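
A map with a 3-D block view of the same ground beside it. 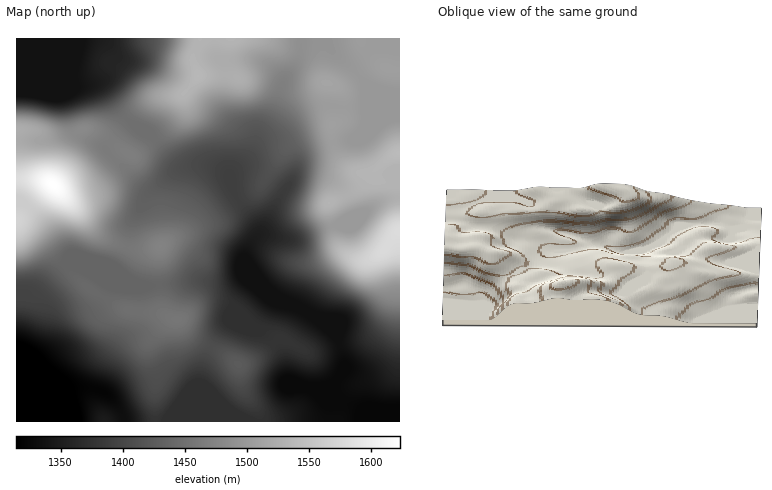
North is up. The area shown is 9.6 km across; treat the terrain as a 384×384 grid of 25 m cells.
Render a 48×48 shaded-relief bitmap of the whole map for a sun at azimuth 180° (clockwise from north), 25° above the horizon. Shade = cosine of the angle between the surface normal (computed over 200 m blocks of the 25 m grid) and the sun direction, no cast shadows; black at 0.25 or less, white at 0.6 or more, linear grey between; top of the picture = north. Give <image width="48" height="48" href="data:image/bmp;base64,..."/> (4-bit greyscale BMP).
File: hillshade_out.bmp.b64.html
<image width="48" height="48" href="data:image/bmp;base64,Qk32BAAAAAAAAHYAAAAoAAAAMAAAADAAAAABAAQAAAAAAIAEAAATCwAAEwsAABAAAAAAAAAAAAAAABEREQAiIiIAMzMzAERERABVVVUAZmZmAHd3dwCIiIgAmZmZAKqqqgC7u7sAzMzMAN3d3QDu7u4A////AHd3d3eHZmiZmYd3d3d4iYd2d3d3d3d3d3d3d3eHZmiZmZh3d3eImYdmZ3d3d4d4iHd3d3h2ZniZmZmHd3iJmXZVZnd3eIiImXd3d3h3d4mZmJmHd4iZmHZmZnd3eIiJmXd3d4iImaqZiImYiImZmId3d4iId4iImXd3eImaq6qZiImZmZmZmZmZmamYd3iIiXd3iJmqu7qZmIiZmZmYiJqqqrqYh4iIiXd4iZmqqqqpmZmZmZiHd4mqqqmYiImZmXeImZmZqqqZmZmZmYdlVWeZmYh4iZmZmYiZmZmqqpmIiZqqmHZURVeIh2ZniJmZqqqqqqu7qpmIiJmpmGVVVmd3ZlVnd4iaqru7u7u6qZmIiImZmGZmd3dmVVZ3d3iaqru6qqqZiZmYiIiIiHd3d2VVVWd4iImru7qpmZmIiIiIh3d3eIiHdlVVZniZmqq7u5mIiZiIiHd3d2ZlZ4iHZVZneImrzMzLuoiIiZmIh3ZmZmZlVnd2VWd4maq83u7LqYiImZiHd3d3d3dmZndlVniJqru83v7bqamZmYh3d3eIiIh3d4dmd3iqu7zN7u7cu8uqmYd3d3iJmZmIiIh3d4mqu7vN3dzMzO3KmHd3eImZmZmZmYh3eJmZmZq8y6mru+3LmIiImZmImZmZmIiIiIh3ZnirqHeJmtzLqZmrupiIiIiZmIiZmIdlVWeIdUVniLvLu7zMqYd3d3eIiImqmHdmd3h2RDRWeJq7vN3bmHZmZWZ3iImqqYeImqmGVURFd4maze7bmIdmZVVmd4iJmZiJq7uYd3VEVniaze26mZh2ZmZmZ3d4mqmZmruqmIdURHebzcqYmph3d3ZmZ2ZniqmIeImaqZh1RHiry6h3iZiHd3d3ZmZ3iamHZWZ4iaqYdpmqqYZmd3iId2ZmZmZ3iJmXZUVWeJmZiJmZh2ZmZmeIh2ZmZmd3eImYdlVWd4iIiHdmVVVmVWeZmHdmZ3d3d3iZl2ZneIiId1RDMzRVVWiZmId3d3iIh3iZmHZ3d3d3iEMhEiNEVniIiZiIiIiIiIiJqYd3ZlVniEQyIiNFZ4h3eJmZmZmZiIiImZiHZVVWd2ZVQzRneHdmeJq7qqmZmIiIiZmHdmZVVnd3ZVZ4h3ZmeJq8y6qZmIiIiZmIiHd2VWZlRFZ3d2Z3iJq8y6qZiIiImZiIiId3ZSEQABI0VWeImqq7u6mZmZmZmZh3eId3dgAAAAABI1eJq7uqqqqru6qZmZh3d3d3dwAAAAAAEkV5qqqpmau8zLqZmZiHiHd3dxI0VVQyIiNWiIiJmqvMzLqYiIiIiHd3d3d3d3dlVDMzRFZ4mqq7qqmIiIiIh3d4iHd3d3d3d1QhEjVniZmZiIiId3d3d3iIiHd3d3eIiHVCIkZ3d3h3d3iZh3ZmZ3iIiHd3d3d3iHdlVFZ4d3d3d3iZmHZmd4iHd3d3d3d3d3eIdmZnd3iIiJmZmHd3eIh3d3d3d3d3d3iZh2VWeIiImZmYiHd3eIh3d3d3d3d3d3iZh2VWeIiJmZmIh3d3iIh3dw=="/>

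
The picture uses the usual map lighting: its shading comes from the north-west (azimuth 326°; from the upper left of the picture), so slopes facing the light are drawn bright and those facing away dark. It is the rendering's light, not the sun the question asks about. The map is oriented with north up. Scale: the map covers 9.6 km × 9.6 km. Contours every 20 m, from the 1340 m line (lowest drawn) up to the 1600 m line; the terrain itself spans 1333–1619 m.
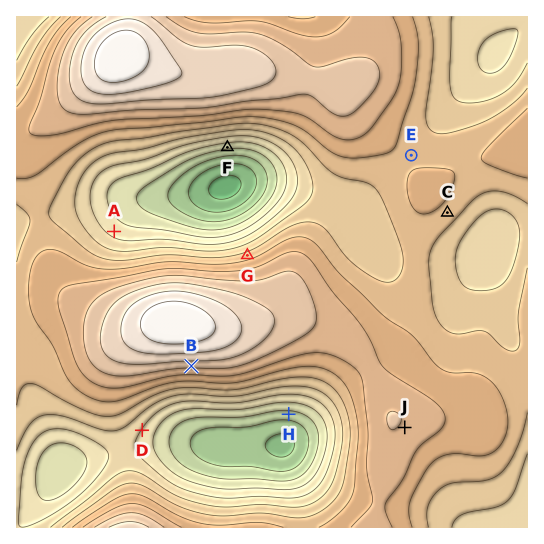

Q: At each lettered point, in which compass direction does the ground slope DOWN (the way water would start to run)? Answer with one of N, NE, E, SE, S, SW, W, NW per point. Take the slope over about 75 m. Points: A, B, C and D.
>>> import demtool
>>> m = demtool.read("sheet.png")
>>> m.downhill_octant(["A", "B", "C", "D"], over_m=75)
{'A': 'NE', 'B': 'S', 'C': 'SE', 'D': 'SE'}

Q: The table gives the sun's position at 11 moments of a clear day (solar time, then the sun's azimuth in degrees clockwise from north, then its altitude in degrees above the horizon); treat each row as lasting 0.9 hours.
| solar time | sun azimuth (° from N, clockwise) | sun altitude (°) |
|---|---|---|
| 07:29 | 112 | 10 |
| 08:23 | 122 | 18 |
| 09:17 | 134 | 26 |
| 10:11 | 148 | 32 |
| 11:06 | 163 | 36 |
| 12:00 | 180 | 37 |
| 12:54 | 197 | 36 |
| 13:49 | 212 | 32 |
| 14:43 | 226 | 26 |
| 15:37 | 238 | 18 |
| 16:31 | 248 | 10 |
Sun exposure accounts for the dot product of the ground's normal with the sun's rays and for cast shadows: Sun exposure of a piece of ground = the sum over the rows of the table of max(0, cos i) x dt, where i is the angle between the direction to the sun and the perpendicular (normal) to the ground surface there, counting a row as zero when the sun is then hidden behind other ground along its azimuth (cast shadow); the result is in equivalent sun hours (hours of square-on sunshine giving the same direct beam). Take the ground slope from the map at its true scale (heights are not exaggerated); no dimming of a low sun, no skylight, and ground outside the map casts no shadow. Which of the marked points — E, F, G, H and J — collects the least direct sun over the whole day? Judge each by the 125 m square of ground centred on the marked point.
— G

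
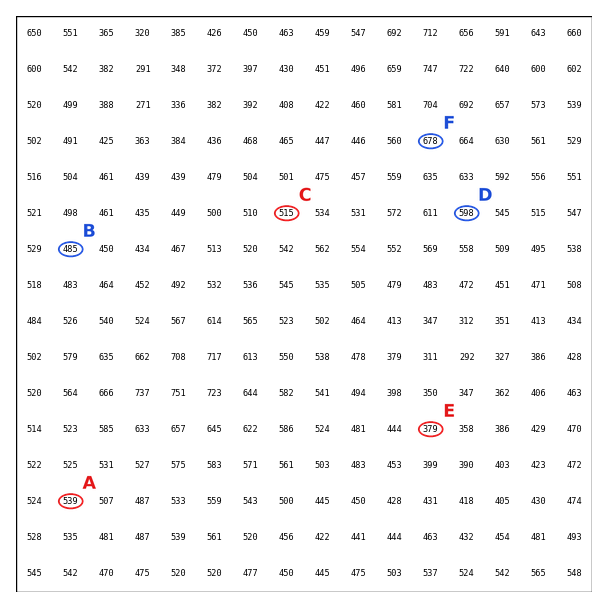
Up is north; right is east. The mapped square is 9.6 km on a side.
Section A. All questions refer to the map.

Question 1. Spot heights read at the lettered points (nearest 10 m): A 540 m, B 490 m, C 520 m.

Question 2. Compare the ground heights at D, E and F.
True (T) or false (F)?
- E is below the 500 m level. T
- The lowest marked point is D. F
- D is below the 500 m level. F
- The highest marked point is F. T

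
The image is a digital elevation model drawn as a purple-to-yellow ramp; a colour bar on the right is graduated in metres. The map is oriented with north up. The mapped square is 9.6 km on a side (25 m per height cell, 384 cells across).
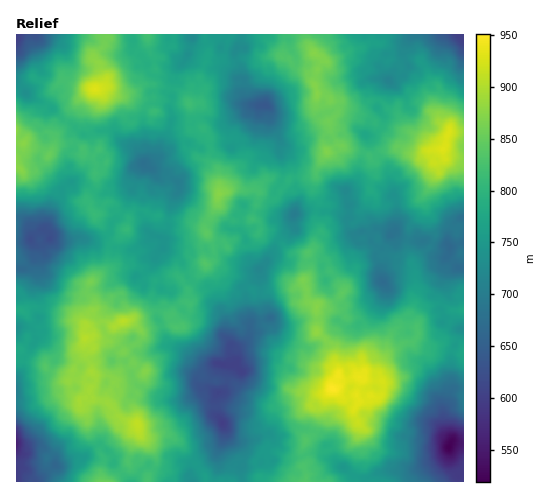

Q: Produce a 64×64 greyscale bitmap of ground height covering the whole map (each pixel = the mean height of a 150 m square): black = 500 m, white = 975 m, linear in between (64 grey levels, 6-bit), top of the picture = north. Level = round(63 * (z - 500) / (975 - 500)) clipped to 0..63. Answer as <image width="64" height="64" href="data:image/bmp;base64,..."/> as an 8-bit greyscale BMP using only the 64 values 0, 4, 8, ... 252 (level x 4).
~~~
<image width="64" height="64" href="data:image/bmp;base64,Qk02FAAAAAAAADYEAAAoAAAAQAAAAEAAAAABAAgAAAAAAAAQAAATCwAAEwsAAAABAAAAAAAAAAAAAAEBAQACAgIAAwMDAAQEBAAFBQUABgYGAAcHBwAICAgACQkJAAoKCgALCwsADAwMAA0NDQAODg4ADw8PABAQEAAREREAEhISABMTEwAUFBQAFRUVABYWFgAXFxcAGBgYABkZGQAaGhoAGxsbABwcHAAdHR0AHh4eAB8fHwAgICAAISEhACIiIgAjIyMAJCQkACUlJQAmJiYAJycnACgoKAApKSkAKioqACsrKwAsLCwALS0tAC4uLgAvLy8AMDAwADExMQAyMjIAMzMzADQ0NAA1NTUANjY2ADc3NwA4ODgAOTk5ADo6OgA7OzsAPDw8AD09PQA+Pj4APz8/AEBAQABBQUEAQkJCAENDQwBEREQARUVFAEZGRgBHR0cASEhIAElJSQBKSkoAS0tLAExMTABNTU0ATk5OAE9PTwBQUFAAUVFRAFJSUgBTU1MAVFRUAFVVVQBWVlYAV1dXAFhYWABZWVkAWlpaAFtbWwBcXFwAXV1dAF5eXgBfX18AYGBgAGFhYQBiYmIAY2NjAGRkZABlZWUAZmZmAGdnZwBoaGgAaWlpAGpqagBra2sAbGxsAG1tbQBubm4Ab29vAHBwcABxcXEAcnJyAHNzcwB0dHQAdXV1AHZ2dgB3d3cAeHh4AHl5eQB6enoAe3t7AHx8fAB9fX0Afn5+AH9/fwCAgIAAgYGBAIKCggCDg4MAhISEAIWFhQCGhoYAh4eHAIiIiACJiYkAioqKAIuLiwCMjIwAjY2NAI6OjgCPj48AkJCQAJGRkQCSkpIAk5OTAJSUlACVlZUAlpaWAJeXlwCYmJgAmZmZAJqamgCbm5sAnJycAJ2dnQCenp4An5+fAKCgoAChoaEAoqKiAKOjowCkpKQApaWlAKampgCnp6cAqKioAKmpqQCqqqoAq6urAKysrACtra0Arq6uAK+vrwCwsLAAsbGxALKysgCzs7MAtLS0ALW1tQC2trYAt7e3ALi4uAC5ubkAurq6ALu7uwC8vLwAvb29AL6+vgC/v78AwMDAAMHBwQDCwsIAw8PDAMTExADFxcUAxsbGAMfHxwDIyMgAycnJAMrKygDLy8sAzMzMAM3NzQDOzs4Az8/PANDQ0ADR0dEA0tLSANPT0wDU1NQA1dXVANbW1gDX19cA2NjYANnZ2QDa2toA29vbANzc3ADd3d0A3t7eAN/f3wDg4OAA4eHhAOLi4gDj4+MA5OTkAOXl5QDm5uYA5+fnAOjo6ADp6ekA6urqAOvr6wDs7OwA7e3tAO7u7gDv7+8A8PDwAPHx8QDy8vIA8/PzAPT09AD19fUA9vb2APf39wD4+PgA+fn5APr6+gD7+/sA/Pz8AP39/QD+/v4A////ADhARExYZHCAkKSstLi0rKSgpKyonJiUiHx8iIiAhISAfIiQlJigqKyssKyopKCUjIiIhISAfHhsaGBYUEhANDQ4PERQWFxgdIiYpLCwqKSoqKSoqKCclIyAgIiEeHh8eHiEjIyQmKSorLCspJyUiIiMkIiAfHRwbGBYUEg8NDAwNDxIVFxYXHCEiJikqKCgrKyopKSknJSMiIiEeHBwdHh4gISEiJCcpKysqKSYjIiMlJiUjIB4dGxkVExAMCgoMDA4RFhgXGR4hIiMnKSgoKywrKysqJyUkIyIgHBkaHB0dHyEhISMmKCoqKicmJCUnKCkoJiMgHx0aFhIOCgcHCgsNERUXGRsgIiMkJygoKiwuLi8vLCknJiUiHhsYFxkaHB4gISIjJSgqKiknJycoKysrKigmIh8eGhYSDQgEBQgKDhEVGBsdISQmJygoKiwvMTIyMS4rKikmIh0ZFhQVFxocHyEhIiUoKywqKCcoKi0vLi0rJiIfHRoWEg0IBAQGCxEUFxoeIiMmKisqKiwvMjQ1NDEuLCspJSAcGRUSEhYaHR4gICIkKCssKyopKSsvMjMxLSgiHhwaFxMNCQYFBw4UGBoeIyYnKi0uLCwvMjM1NjQwLiwqJyQfGxcSDxAWGx4fICEjJikqKyssLCwvMjU2NDAqIyAdGxYSDwsJCQoTGBsdISYpKy4wMS4vMTM0NTY0MC0rKCUiHhkTEA4QFRodHyEjJCgqLC0tLzAwMjU3NjQxKyYiHhoWEg8ODQ0PGBwfIiUoLC4xMjIwMTMzMzQ0Mi4sKSYiIBwWEQ8PEhUZHCAjJSYpLS8wMTIyMzQ3NzY1Mi4oIyAbFxQSEBARFBwfIyUpKy0wMzMzMTIzMzExMS8rKScjHxwZFREQERMWGBsgJCcoKi0xMzU1NTU2ODk3NzUyLCcjHhoWFBISFBgdICQoKy0vMTM0MzMzMzIwMC8sKSckIR0ZFhMREBASFRcaHyMmKSwuMTQ1Njc4ODg5OTk4NjErJyMeGRYUFBUZHCElKSsuMDEzNDQzMjIxMC8vLCknJSIdGBQSEA8PEBMWGR0hJSktMDIzNjg6Ojk5OTk5ODg0LyolHxoXFhYXGR0iJSkrLjAyMjM0MzExMTAvLi0rKCYjHRcTERAQEBASFBYaHiMpLjAyMzU4Ozs6ODk5ODg4NjIsKCIdGhgXFxkeIiYpLC4xMjIzMzMxMTEwLy8vLSomIh0XExISEhEREREUGB0jKSwuMDI0Njk6Ojk5Ojk4ODYyLikkIBwbGRkbICMmKiwtMDIyMjQzMjExMC8wMS8qJSEbFxQTEhEQEA8OERcdIycqKy0vMjQ3Ojo5Ojo5ODc1MS0qJyMgHhsbHSMkJyssLC4xMjIzMzEvLy8vLzAuKiYhHBgWExEPDg4ODxEXHSMnKCktLzEzNzg4ODg5ODY1My8rKSclJCEfHyEkJCcqKyssMDIzMzIwLi8vLy4tLConIx8bGBUSDw8ODhATFx0iJSgqLC4wMjU3NjY2NzU0MzEtKykoJyYkIiEjJCQkKCkqLDAzMzQzMS8wMC8uLCkoJiMgHRoYFhMRDw8RFBkeIiUnKiwsLjAzNDMzNDU0MzEwLSsqKSgnJSMiJCQkIyQmKCswMzQ0NDIxMC8vLi0qJiQjIR8dGxkVEhAQEhQYHCAiJSgrLC0vMTExMDEyMjAvLi0sKyooJyYkIiMiIyMjJCcrLzI1NTQyMTEwLi8vLCglJiYlIh8bFhIREhQVFxseHyMnKy4wMDAvLi0sLS4uLS0sKysrKSYlJCIiICIjIyQnKi8yNDQ0MjMzMjAwLywpKCoqKSYiHRgUFBUWFRcYGhwhJiouMTEvLSwrKiorKyssKysrKykmJCMhHyAiIyMkKCwwMjQ0MzI0NTUzMS4rKSorKyooJiAbGBcYFhYXGBkbICYqLjEwLiwrKikpKCgpKisrKyspJSIiISAjJCMiJCksMDIzMzIyMjM0NDIuKikqKyopKCYiHhsaGRcWGBgXGyEoKy0wMC4sKysqKCYlJSgpKioqKCQiIiIiJSUjIyUoLC8xMTIyMTAvMDAvLCoqKiopKSkmIh4dHRsaGRoaGh0kKy0vMTAvLSwrKSckIiEjJigpJyYjIiIjJCMjIyMkJiosLy8wMS8uLS4sKyooKSkpKSopJiIgHx8eHR0dHB0hKC0vMDExLy0sKyglIiAeHiIlJiYkIyIiISIhISAhIyUoKy4vLy8uLS0sKignJyYmJigpKSYkIyIhIB8fHx8gJSktLjAvLiwsLSsoJCEeGxseIiUkIyEhICAhIR8dHR4hJSotLi8uLCsrKyclJCYlJSUnKSgmJSQkIyAfICAgIicrLi8wLisqKy0sKSQfGxgZHCAjIyIgHx4fIR4cGxobHiQoLC4wLiwqKSckIyQlJSYmKCgoJyYmJSQiIB8eHyIoKy0wMC4qKSssKygjHRgXGRwfIiIgHhwcHR4ZGRgYGRwiJikrLi4sKigmIyMjJCUmJygnKCkoJyYlIyEfHh4iJiorLi8tKikqKSgmIh0ZGBocHyEhHx0bGhkaFhYXFxgbHyMlKCorKikoJiQkIyIjJScmJygqKyknJiMhHx0eICQnKCssLCkqKSclJCIeGhobHR8hIB0aGRgXFxcWFRUWGRwgIiUmJycoJyYlIyIhISMlJScpKysqKCUjISAfHh8iJScqKyspKSgmIyMiHhsbHB0eIR8cGhgXFxgYFRQTFBYaHiEjJCQlJiYkJCMiICAhIyUnKCoqKigoJSMiIiAgISUnKiwrKSgnJCIiIB0bHBwcHh8eHBoYFxcZFhMSEhITFhseICEiJCUlJCMiIiEgICIlJygqKioqKiclJSUjISEkJSgqKyonJSIgHh4cHBsbGxwcGxsbGBYXGBUSERIRERUZHB0fISQlJiYlIyEgICAiJScpKysqKikoJSYnJiMiISEkJykoJyQhHhwcHBwbGRobGxoaGxkXGBgWEhEREREVGx0eICIkJScoJyMhICAhIyUnKSwtKignJyYnKCclIiAfICQnKCckIB0cHBwcGhgZGxwbHBwbGBkZFhMTERETGR4gIiQmJiUmKCcjISIiIiMmKCosLConJiYnKCgnJCIfHh8jJiclIyAeHh0cHBsZGRweHh8fHBoZGRcVFBQUFhwgIyQnKCclJSYmJCMkJCMjJSgpKywsKSgoKCkpJyMiHhwdIiUlJSIfHh8fHh4dGxscHyEiIh8bGRgZGBgXFxkeIiUnKCkoJiYmJSQkJCQiISMnKSotLi0qJycoKCckIh4bHCEjIyMhIB4fICAgIB4dHyEjJSMgHRsaHR0eHRwdICMmKCkoJycmJCQjIyIiIB8gJCYpLS8vKygmKCkoJiQhHh4iJCQjIiAeHyEiIyIgHyIlJyclIyEfHiIiIiIgICEjJigoJyYmJSIhISAgIB8dHiEkKS0wMC4qKCkqKScmJCIhJCUlIyIfHiAjJCQiICAiJikqKCYkIyImJyclJCIiIyMmJycmJSMgHyAfHh4eHBwfIyktMTEwLSsrKionJyYlJSYnJiQhHx4gIyUkIiAgIyYpLCwqKCYmKysqKCYkIiIiJScoJiUiIB8fHh0cHBwbHiMpLTAwLy0rKioqKCcnJiYoKSgkISAgISMlJSMiIiMnKi0wLiwqKi8vLSsoJiQjIyUoKSgmIx8dHBwbGxsbHB4jKCwuLi0rKSgoKSgnJicnKSsqJyUkJCMkJiclJCQmKSwxMzMwLi4xMC4tKygmJSUnKSopJyQfGxkZGRobHB0gJCgqKysrKSclJicmJSUmJygrKyopKSgmJigoJiUmKSwvMzU2NDIxMS8uLS0rKCYnKSkqKSglIBsZGBkaHB4gIyYoKSopKCcmJSQkIyIjJCUoKy4tLSwqKCgpKSgnKSwvMzU3Nzc0MjEwLi0uLSkoKSoqKikoJSEdGhkaGxwfIiQnJygoJyUlJSQjIyIgICIkJysvMC8tLCopKikpKiwvMTQ2Nzg4NTMxMC8uLi0rKSkrKiopJyQgHhwcHBwdHyMlJiYnJiQiIiMjIiEgHx8hJCcrLzAvLy4rKSgpKiwuLzE0Nzg5ODYyMTEvLSwtKyopKSgpKCYiHx4eHR4eHyAjJCUmJyYjIiIiISAgHx4fIiUnKi4vLy8tKycmJyksLi4vMjU3ODg2MjEwLiwrLCspKCcnJyclIyMiISAhISEiJCYmJycmIyIiIR4dHBwdHyMlKCotLi4tLCklJScoKiwtLjEzNDc4NzQwLiwrKysqKCcnJyYmJSUmJiQjJCQjIyUnJygnJCIhIB4bGhoaGx8jJyksLS8uLSsnJiYnJykrLS0uMDI0ODc0LisqKikpKCgoKSkqKScmJycmJicmJCMlJycnJiMhHx0bGRcXFxoeIycqLS4vLy0rKSgoKCcoKSorLC8xNDU1MispKCcmJigqKywtLi0rKSgoJycoKCUjJScnJyclIR4bFxYVFRYZHSIoLC4uLi8uLCopKCYmJygoKCovMTIyMS8oJiYlJSUoKy0tLzEyMC0rKykoKCclJScpKSgnJSEdGRYVExMUGR4kKS0vLy8vLiwrKCclJicoJiYpLjAwLy0rJCIjJCUnKisvMTM0NTMxLy0qKCgnJiUoKikpJyUgHBkXFhQTFRsgJCgtMDAwLy8sKicmJiUlJiYmKCstLCsqKCEfIiUoKSorLjM3ODc1MjAtKygoJyYlJygoKCckIBwaGRkYFxkdIiUoLDAxMC8tKigmJSMiIiIkJScpKSkoJyQgICIkJyoqKy40ODg4NjMvLCopKCcmJSYnJycnJCEeGxsbHR0eISQmKS0xMC8tLCklIiIhHx4fIiQlJycnJSMhHyIkJCYpKyssMTQ2NjYyLSopKCcnJSQlJiYnJSQhHhwbHSAhIiQmKSsvMDAuLConJCEgHx0cHh8hIyQlJSIgHh0hJCMkKCoqKy4xMzQ0MSwpKCcnJyUjIyQlJSQjIR8dHR8iJCUnKSstLzAwLi0rJyMiISAeHh4fICEjIiIgHRsZHSEhJCcoKCouMTIyMS4qKCcmJyYlIiEhIyQjIiEgHx8iJCYmKSssLS4wMDAuKickIiEgIB8fHh8hIiAeHRwYFBgcHiEkJSYpLjEyMC4rKScnJicnJSIhICIjJCIiIB8gIyUnKSwsLCwvMDEwLSonJSMiISAgHx4fISAdHBsaFREUFxkdISIjJy0xMS8uKygnJycnJiUjIiAhIyMiISAeHyElJikrLCstLzEwLispJyYkIiEgIB4eHh8eGxkZFhIPEhQUGB0gIiYrLi8wLywoJicpKCYkJCIgICIjIiEhHx8hIyUnKSsrLS8vLiwqKCYlJCMjIiAeHRwdGxgWFRIPDhESExYbHyImKiwuLy8sKCYoKikmJCQiHx4iIiIhISAfIiQlJigqKiwtLSsrKSclIyMjIiIhHhwbGhkWFBIPDg="/>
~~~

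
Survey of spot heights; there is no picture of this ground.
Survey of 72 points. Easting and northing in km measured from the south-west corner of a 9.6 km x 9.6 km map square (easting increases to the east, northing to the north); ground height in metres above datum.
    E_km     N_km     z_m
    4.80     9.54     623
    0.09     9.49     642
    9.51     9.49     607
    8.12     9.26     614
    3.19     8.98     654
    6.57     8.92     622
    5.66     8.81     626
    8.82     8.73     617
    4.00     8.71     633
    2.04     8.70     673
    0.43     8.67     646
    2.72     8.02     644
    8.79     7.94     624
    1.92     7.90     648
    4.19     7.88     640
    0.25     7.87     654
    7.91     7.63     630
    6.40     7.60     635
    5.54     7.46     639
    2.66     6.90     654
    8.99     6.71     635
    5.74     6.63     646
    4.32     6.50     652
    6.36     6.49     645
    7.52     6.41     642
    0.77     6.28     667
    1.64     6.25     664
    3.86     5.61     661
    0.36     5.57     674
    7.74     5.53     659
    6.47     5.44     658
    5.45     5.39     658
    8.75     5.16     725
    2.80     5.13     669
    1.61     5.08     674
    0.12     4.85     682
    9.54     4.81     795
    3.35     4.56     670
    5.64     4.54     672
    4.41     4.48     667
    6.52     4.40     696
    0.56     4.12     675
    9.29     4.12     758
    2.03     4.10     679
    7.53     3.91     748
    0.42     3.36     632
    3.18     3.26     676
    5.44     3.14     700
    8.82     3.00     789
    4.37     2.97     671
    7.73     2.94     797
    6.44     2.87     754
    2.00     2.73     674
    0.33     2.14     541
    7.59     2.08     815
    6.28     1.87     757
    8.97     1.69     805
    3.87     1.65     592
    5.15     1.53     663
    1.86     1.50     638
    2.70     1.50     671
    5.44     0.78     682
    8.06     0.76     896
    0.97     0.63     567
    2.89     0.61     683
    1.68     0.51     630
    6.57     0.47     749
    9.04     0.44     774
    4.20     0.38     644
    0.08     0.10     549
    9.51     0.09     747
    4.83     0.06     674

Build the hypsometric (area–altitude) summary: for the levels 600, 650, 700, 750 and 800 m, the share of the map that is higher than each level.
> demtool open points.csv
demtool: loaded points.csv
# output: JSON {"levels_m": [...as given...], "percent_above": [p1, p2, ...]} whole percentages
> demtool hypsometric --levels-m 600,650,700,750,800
{"levels_m": [600, 650, 700, 750, 800], "percent_above": [95, 62, 22, 16, 6]}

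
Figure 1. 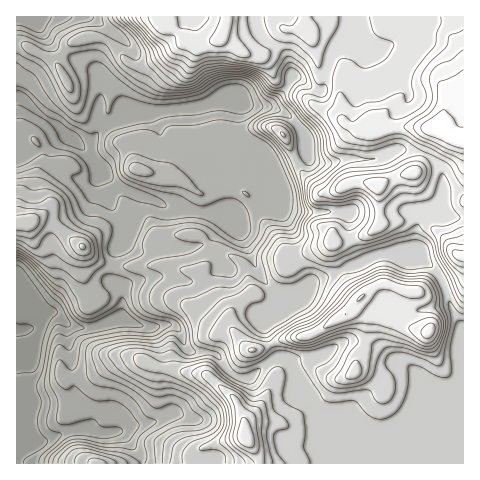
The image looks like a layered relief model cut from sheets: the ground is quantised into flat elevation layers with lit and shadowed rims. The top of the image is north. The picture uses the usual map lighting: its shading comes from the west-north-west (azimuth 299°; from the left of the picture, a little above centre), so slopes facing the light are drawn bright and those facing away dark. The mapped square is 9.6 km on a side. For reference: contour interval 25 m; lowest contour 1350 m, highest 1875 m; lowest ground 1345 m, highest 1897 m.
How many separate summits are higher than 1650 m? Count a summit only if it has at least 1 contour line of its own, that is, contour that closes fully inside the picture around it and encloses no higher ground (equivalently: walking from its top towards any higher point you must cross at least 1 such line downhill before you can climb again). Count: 9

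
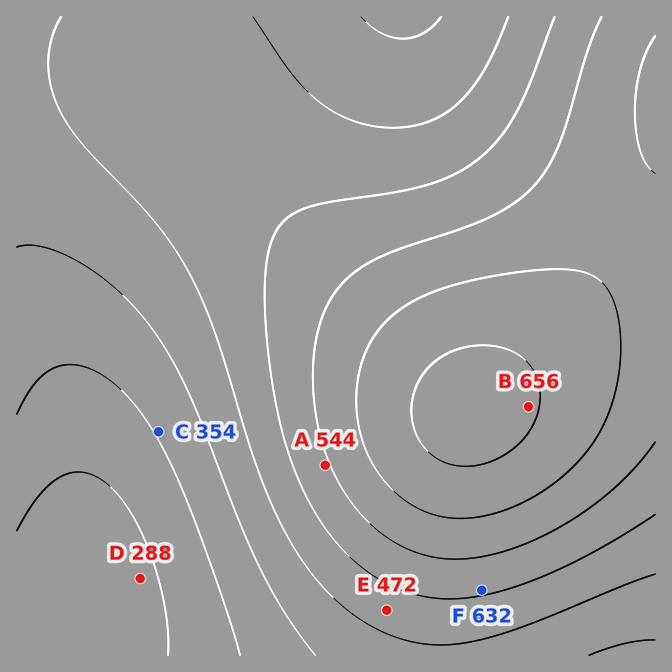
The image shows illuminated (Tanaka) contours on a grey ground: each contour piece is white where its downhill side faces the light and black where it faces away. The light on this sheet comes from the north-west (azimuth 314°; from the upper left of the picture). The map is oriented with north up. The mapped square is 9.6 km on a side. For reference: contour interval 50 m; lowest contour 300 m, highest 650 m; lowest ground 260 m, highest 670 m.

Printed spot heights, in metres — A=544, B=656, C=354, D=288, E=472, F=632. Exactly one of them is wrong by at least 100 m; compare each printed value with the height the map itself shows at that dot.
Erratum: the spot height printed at F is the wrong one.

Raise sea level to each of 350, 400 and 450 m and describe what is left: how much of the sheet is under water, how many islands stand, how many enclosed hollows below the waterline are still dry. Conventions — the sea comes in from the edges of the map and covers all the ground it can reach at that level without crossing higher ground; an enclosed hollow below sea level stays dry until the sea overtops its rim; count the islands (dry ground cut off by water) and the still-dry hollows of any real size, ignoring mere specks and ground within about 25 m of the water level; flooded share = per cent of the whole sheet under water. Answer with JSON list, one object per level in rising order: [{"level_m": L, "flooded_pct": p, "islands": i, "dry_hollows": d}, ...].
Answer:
[{"level_m": 350, "flooded_pct": 12, "islands": 0, "dry_hollows": 0}, {"level_m": 400, "flooded_pct": 20, "islands": 0, "dry_hollows": 0}, {"level_m": 450, "flooded_pct": 36, "islands": 0, "dry_hollows": 0}]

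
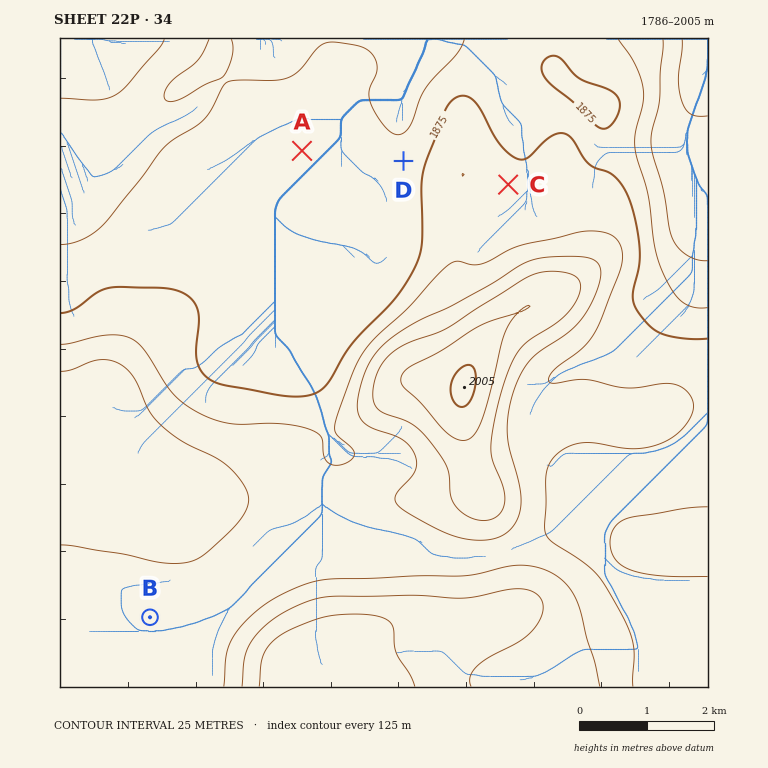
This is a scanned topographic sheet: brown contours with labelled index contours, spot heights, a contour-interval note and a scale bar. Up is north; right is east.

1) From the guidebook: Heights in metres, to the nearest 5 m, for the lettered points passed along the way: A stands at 1855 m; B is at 1920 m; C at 1885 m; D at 1860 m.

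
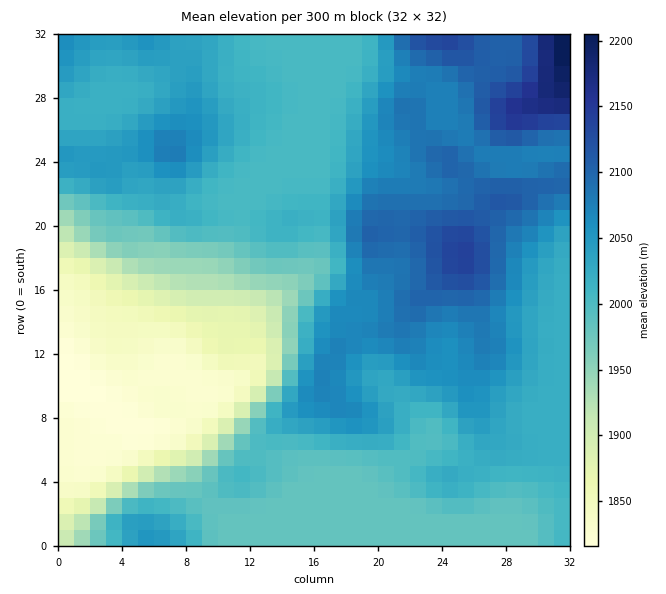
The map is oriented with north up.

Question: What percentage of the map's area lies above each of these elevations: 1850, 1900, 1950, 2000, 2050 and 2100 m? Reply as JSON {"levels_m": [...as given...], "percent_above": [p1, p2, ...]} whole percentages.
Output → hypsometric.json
{"levels_m": [1850, 1900, 1950, 2000, 2050, 2100], "percent_above": [90, 85, 81, 65, 30, 9]}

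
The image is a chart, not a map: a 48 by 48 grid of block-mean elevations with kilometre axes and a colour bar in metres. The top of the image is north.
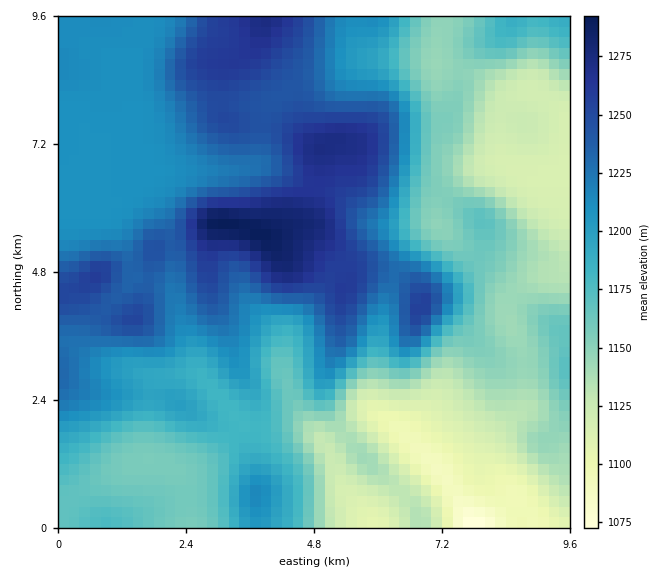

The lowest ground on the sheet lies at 1070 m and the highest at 1295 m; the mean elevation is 1190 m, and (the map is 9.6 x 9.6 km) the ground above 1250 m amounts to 11.5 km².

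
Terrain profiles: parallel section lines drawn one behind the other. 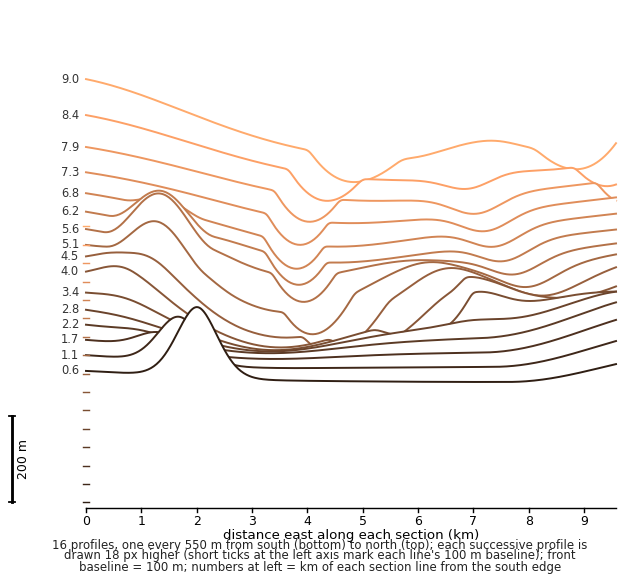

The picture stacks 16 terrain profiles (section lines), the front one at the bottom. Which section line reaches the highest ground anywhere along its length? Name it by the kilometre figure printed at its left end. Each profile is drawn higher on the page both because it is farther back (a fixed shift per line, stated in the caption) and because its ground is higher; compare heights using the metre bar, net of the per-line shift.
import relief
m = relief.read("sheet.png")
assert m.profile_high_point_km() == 0.6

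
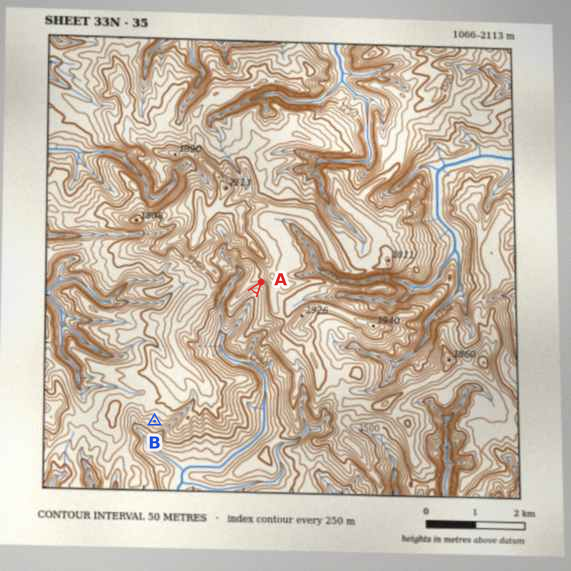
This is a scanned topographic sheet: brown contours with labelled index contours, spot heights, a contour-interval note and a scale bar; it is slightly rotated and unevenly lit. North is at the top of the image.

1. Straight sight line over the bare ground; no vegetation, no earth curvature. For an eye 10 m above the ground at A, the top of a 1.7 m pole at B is hidden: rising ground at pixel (200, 361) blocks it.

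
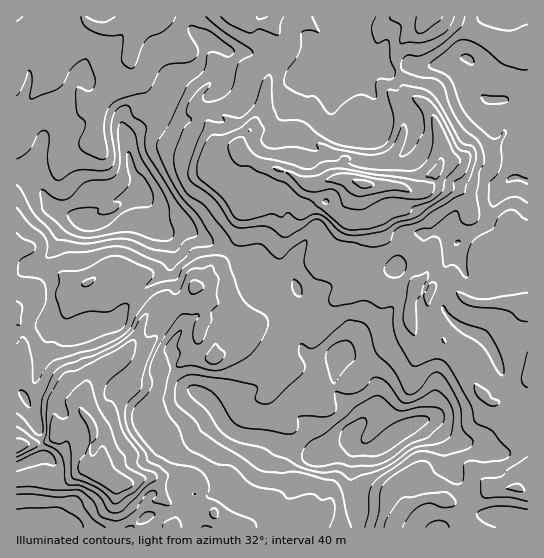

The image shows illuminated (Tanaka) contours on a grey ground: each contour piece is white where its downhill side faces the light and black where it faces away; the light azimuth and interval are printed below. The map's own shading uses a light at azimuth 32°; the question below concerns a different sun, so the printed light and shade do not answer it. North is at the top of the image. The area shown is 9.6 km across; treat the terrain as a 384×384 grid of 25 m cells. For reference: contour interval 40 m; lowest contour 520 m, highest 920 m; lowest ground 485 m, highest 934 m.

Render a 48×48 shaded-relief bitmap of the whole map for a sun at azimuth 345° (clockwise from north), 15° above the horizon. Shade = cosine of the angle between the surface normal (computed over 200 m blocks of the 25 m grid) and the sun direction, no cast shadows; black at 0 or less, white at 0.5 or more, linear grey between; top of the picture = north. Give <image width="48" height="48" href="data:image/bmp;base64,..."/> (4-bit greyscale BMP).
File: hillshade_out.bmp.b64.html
<image width="48" height="48" href="data:image/bmp;base64,Qk32BAAAAAAAAHYAAAAoAAAAMAAAADAAAAABAAQAAAAAAIAEAAATCwAAEwsAABAAAAAAAAAAAAAAABEREQAiIiIAMzMzAERERABVVVUAZmZmAHd3dwCIiIgAmZmZAKqqqgC7u7sAzMzMAN3d3QDu7u4A////AFVFZlQgFZqYZ2nduIiHdnibuVVEV4iIdlREVmUxE2iJiJq6l4mIh3iaqnZUV3ZVVDMiJERBAUaJiLqHeImZmYiZmph3eHUyIiIiEAEzECaHd5h4qqmaqpmruqqqu5h2VWZnYhJYh1Z3eIiau7u93bvN7Kmqupq7qZu6mHiaq7uqqqqqq7zf/tzv/9qaqau8yxSHeaqZiby7u6u6qqqqvMzN//7Lq7uqvCNSaZmZmqqZqqu7qZhlZ5mIvv/9u6mYiaulaIiIqpiImauYh3ZlRGiGad/tuXd3eLy6mHiHmYiJmal2ZWdlQzWHVGq7qXZniLqbmImXZniaqZdmZmd2VDNXYxNomYZmeKmrmZmYQ2eJqYd3dmZ3d1M1ZBAlZ3Z3d4nMmpiHQ0Znh2d4h2V3eGQ0VUElZneZhmi9u6hnZGZUQzVmeHVXeIdUVmQ1Vnmal3it7clmZVdjIRJFZ4dneJl1VnZEV4mYmYis//63ZjaGRDNFZ4iHeJqGZnZEV5iImoib3v/9h0N4d4dVVneGVXiHd3ZVaZiIiYmZq83/6YNIh4iHVnd2M1Z4h2d3iZiIiHiId4m9+5c2l3iIdnd4ZEV3iGd4mId3d2d4Zmd4zXhUeHeImHh5hkVmeYd5h2VmVnd4dmZnnaeFVneJmHiIh1RWaJd3dlZmZ5h4h1ZnetqpVWeJiHiYiHZmZ5d2d5mquqmImXZnZ63Ll3eIiIiHeIh4iah3eaqrvJqpq7l3d4vd2oiIiHdmZoiImruImoiIiHiau8ypqrrO7KmIh2Z3d3iHeJqYmod3d3Z7zM3dzNzN7tp3h2V4h2VlVXiYmpdnh4h6zv//3czM3LllZmRYh0MzRXiZebqIiJqqze//7LqquXZURVQmhSERI1aIdoupiJq6qpq8uqmIdmUyJFUhQzMzIAA1ZlipiZqodmd4mZmGRmVFRGdSJWVFYxABNmerqpiGRFZniZh0RVV3dmZUN3QyNDEAFHecy5h1RFVWeIZVQ0aHh2VEM1VDNFZBI1Z6y4dmVEQ1d2VWZFeHdkWKl4vMzMyVM0VWmHd3ZDIkdlV4mId2Z4nN7u///+23QzVVZmZ4dlRFdmeJuphmm8y7zv7tyrvKeGV2Z2aIh3dmZ4iZu6qYm7qqve7d2Yqqm7iHeGZ4iId2aJqqrLzaeJmavMuqu4qpqsqYeHd4iIhlVpqqq8ztiKqqqpiImpmZqaqpiHZ4mHdUVnmqmrq9uJq6mZmJmJiLqaqqmHZXmIdSRmirmruquImpiJmZiJermZmal3dUaJlzJWeLuaupqImZiJmpmqvKiId3h2hlWJmHVVaJynmYmHiZmYmpvL3bmIdmZ3eHV4h3dlVnq5iZmXeJmYiZqru7qYiGZoeHZWiId2VVaaq6mXVneIiIh3dniIh2Znd4dmeJdnZmaKmZiHZnZ4iHh0QyNWZnd3eJmGZnhmd4h4VVZ3d3eIiHeFMhE0Z5mJmZiHd3h1ZndkNFZmd3d4iYZ4UyIliaqaqYd3iYeGZmZTNWd2d3h3iZdohTM2mqqg=="/>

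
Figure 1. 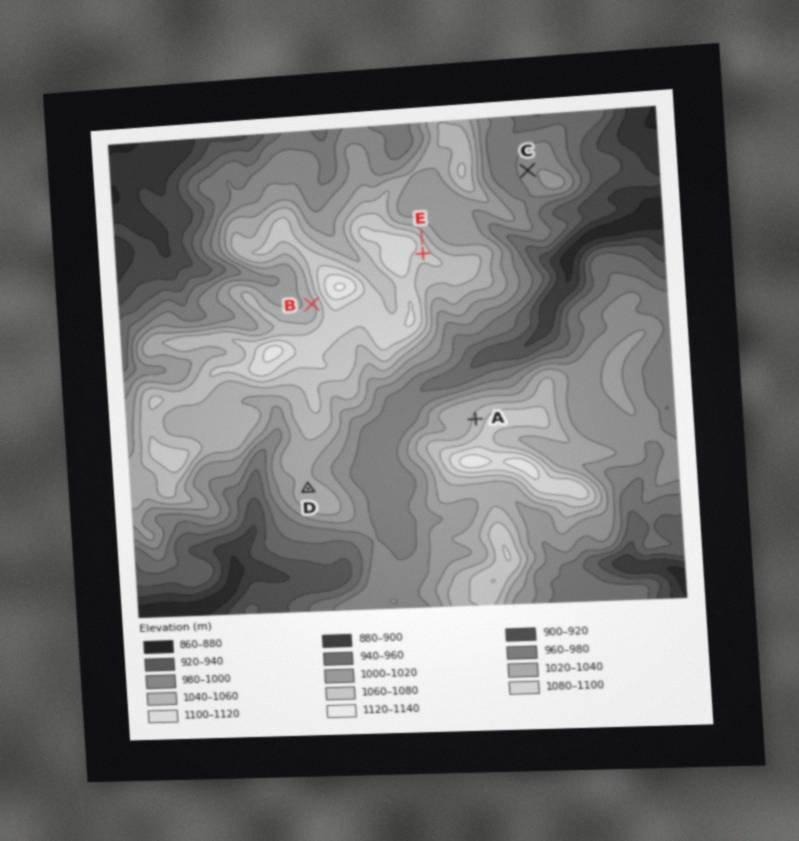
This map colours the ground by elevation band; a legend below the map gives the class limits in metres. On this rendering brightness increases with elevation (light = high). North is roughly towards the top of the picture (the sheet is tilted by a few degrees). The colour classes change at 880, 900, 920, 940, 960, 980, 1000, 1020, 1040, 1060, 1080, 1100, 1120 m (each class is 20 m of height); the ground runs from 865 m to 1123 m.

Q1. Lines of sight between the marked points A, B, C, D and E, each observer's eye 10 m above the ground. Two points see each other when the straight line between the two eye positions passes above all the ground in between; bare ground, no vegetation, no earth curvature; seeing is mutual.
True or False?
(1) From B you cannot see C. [True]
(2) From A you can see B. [False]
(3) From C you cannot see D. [True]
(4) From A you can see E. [True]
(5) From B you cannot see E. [True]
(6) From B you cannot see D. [True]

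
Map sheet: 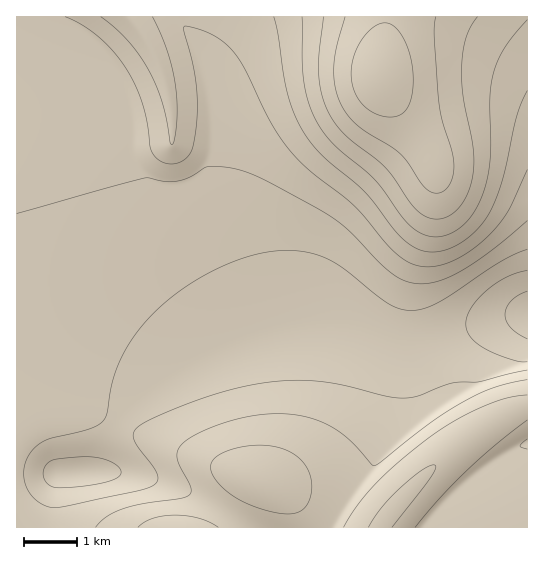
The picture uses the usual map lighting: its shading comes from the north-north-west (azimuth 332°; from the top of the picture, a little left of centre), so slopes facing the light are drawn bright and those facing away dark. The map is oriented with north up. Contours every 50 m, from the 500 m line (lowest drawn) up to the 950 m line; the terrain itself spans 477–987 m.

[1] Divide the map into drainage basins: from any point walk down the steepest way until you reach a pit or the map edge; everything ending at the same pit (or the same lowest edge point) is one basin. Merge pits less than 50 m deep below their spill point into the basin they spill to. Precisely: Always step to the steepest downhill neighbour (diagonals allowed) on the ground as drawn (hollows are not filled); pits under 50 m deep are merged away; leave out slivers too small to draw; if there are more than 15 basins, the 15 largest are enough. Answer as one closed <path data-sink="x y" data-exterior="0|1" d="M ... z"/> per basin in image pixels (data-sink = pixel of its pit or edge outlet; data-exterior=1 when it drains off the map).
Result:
<path data-sink="527 314" data-exterior="1" d="M527 16l-510 0-1 370 6 5 27 9 54 15 55 28 95 36-7 2-7 8-24 37 0 2 164 0 26-33 44-42 48-33 20-11 11-3z"/><path data-sink="75 473" data-exterior="0" d="M17 387l0 141 197 0 25-39 7-8 7-2-104-40-46-24-54-15-27-9z"/><path data-sink="527 443" data-exterior="1" d="M527 407l-10 2-20 11-48 33-44 42-25 32 147 1z"/>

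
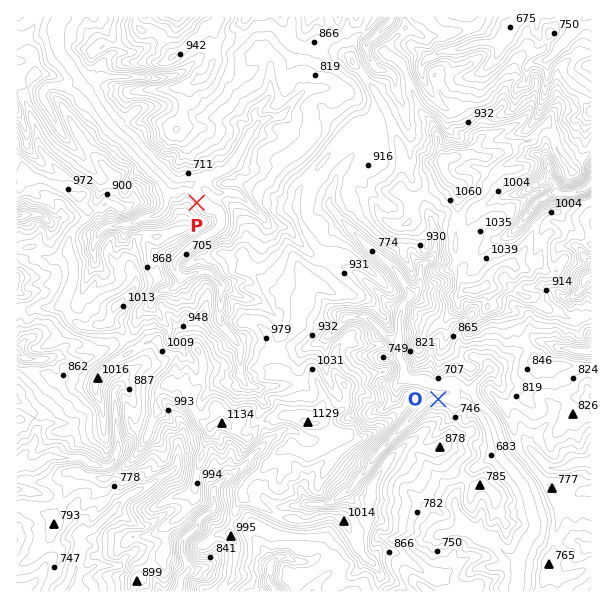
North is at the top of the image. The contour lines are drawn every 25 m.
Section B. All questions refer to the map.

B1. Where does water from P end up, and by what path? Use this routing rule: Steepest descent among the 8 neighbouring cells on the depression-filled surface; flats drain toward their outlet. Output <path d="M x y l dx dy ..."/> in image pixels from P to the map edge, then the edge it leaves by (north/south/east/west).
<path d="M197 203l3-3 1 0 0-2-7-7-3-6-12 0-2 1-6-1-33-33 0-2-31-30 0-1-5-5-4-9-3-3-2-4-12-14-1-4-8-9-4-9-8-8-1-3 0-4-2-2 0-7-1-2 0-10 4-9"/>
exit: north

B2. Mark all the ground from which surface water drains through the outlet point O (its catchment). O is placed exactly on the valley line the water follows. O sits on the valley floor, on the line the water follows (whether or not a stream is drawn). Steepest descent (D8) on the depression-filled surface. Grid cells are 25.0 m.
3.049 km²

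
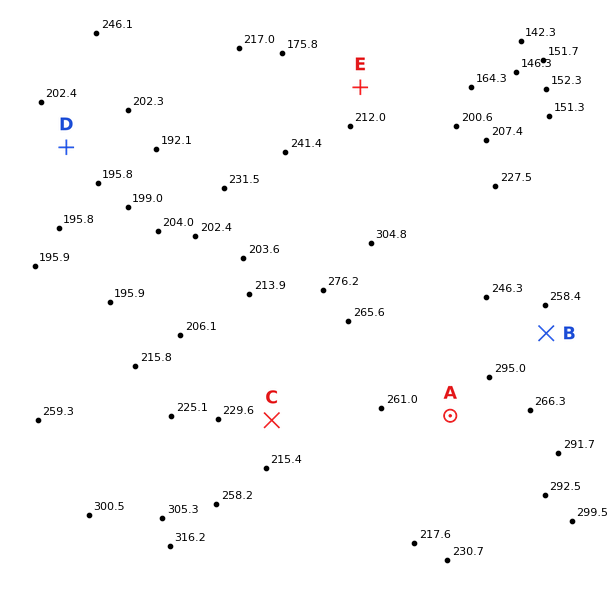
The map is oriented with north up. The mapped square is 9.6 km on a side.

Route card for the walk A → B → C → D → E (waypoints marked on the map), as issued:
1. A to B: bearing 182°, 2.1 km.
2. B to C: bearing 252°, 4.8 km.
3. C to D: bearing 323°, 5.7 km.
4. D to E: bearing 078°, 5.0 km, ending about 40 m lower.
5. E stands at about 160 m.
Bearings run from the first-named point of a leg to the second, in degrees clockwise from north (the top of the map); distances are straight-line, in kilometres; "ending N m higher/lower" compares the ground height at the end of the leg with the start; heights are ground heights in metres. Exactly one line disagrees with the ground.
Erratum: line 1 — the bearing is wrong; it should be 049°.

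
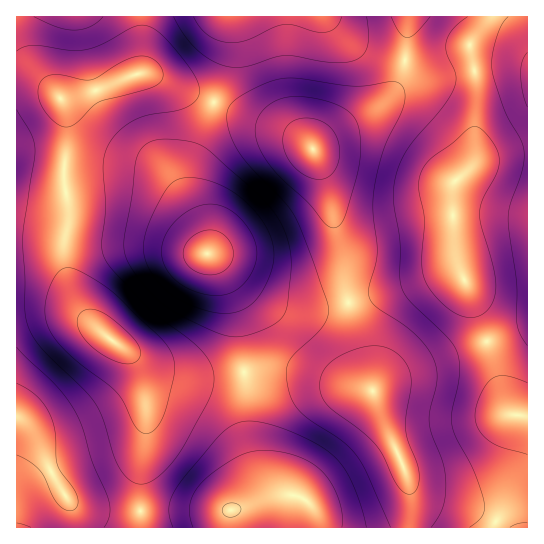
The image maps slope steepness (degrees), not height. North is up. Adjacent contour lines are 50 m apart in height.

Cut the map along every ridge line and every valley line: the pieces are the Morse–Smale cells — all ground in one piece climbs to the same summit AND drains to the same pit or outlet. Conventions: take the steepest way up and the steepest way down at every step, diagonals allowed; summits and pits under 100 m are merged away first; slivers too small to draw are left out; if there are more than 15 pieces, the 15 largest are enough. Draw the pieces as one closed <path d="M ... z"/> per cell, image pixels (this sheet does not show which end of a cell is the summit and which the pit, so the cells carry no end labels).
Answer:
<path d="M527 16l-117 0-6 53-9 21-18 18-43 24-21 17 18 52 4 26 8 28 4 43 13 43 9 42 16 44 22 48 4 18 0 35 117-1z"/><path d="M147 73l-9 0-41 18-30 8-6 0-11-10-13-6-21-2 0 218 37 4 22 9 66 49 22 12 26 4 50-4 5-2 0-4-8-57-19-45-10-12-3-26-15-40-1-9 4-21 21-55z"/><path d="M215 103l-4 6-16 40-7 29 1 9 15 40 3 26 10 12 19 45 8 61 17-2 36 2 74 20-11-50-13-43-4-43-8-28-4-26-11-36-8-18-29-18-38-13z"/><path d="M287 369l-26 0-17 4 3 16 1 48 8 34 0 16-5 12-9 8-11 4-90 0 1 17 269-1 0-34-4-18-24-54-10-30z"/><path d="M37 300l-21 1 0 116 17 17 20 43 18 26 26 8 42 0 1-30 7-67-3-23-8-26-13-17-41-32-17-9z"/><path d="M409 16l-179 0-2 45-5 20-10 21 32 14 38 13 22 12 8 8 21-17 43-24 18-18 6-12 4-16z"/><path d="M229 16l-212 0-1 63 21 4 13 6 11 10 6 0 30-8 41-18 9 0 50 23 17 5 14-40z"/><path d="M131 353l-2 1 11 21 7 39-7 67 0 29 91 1 15-7 9-11 1-22-8-34-1-48-3-16-47 4-23-1-25-9z"/><path d="M17 417l0 111 124-1-2-16-42 0-26-8-18-26-20-43z"/>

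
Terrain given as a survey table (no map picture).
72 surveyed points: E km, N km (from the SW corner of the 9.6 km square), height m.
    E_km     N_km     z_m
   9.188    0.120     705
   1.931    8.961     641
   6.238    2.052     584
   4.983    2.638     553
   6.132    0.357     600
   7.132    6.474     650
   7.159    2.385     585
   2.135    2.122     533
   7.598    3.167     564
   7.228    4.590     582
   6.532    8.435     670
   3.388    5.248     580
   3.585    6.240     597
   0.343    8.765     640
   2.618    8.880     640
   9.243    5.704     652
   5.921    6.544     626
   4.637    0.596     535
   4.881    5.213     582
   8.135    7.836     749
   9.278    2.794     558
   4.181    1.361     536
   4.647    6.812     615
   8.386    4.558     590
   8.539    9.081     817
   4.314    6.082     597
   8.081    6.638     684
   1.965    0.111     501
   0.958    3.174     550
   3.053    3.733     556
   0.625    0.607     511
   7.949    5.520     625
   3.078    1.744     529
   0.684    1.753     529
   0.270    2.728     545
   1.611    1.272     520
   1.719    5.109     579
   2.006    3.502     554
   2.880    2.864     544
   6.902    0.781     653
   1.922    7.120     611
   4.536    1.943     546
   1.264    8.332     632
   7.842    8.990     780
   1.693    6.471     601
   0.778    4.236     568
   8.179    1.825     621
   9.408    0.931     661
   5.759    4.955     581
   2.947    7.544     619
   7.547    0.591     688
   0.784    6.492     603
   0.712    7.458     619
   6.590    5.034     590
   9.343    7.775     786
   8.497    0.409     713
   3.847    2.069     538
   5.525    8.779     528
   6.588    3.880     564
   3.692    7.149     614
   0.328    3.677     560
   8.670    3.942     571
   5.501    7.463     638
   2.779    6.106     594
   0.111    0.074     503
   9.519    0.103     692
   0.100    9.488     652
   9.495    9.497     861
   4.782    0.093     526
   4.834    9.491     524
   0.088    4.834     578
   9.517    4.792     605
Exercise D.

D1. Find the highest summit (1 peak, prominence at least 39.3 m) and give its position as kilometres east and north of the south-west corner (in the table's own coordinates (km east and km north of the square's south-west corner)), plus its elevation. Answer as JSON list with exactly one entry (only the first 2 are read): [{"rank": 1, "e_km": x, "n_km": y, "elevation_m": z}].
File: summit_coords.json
[{"rank": 1, "e_km": 8.56, "n_km": 0.26, "elevation_m": 715}]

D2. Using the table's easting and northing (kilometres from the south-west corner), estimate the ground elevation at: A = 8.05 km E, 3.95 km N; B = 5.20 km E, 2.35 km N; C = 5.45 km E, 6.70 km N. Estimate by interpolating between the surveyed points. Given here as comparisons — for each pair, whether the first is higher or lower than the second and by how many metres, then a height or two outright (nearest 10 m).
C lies higher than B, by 60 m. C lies higher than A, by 50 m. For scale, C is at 620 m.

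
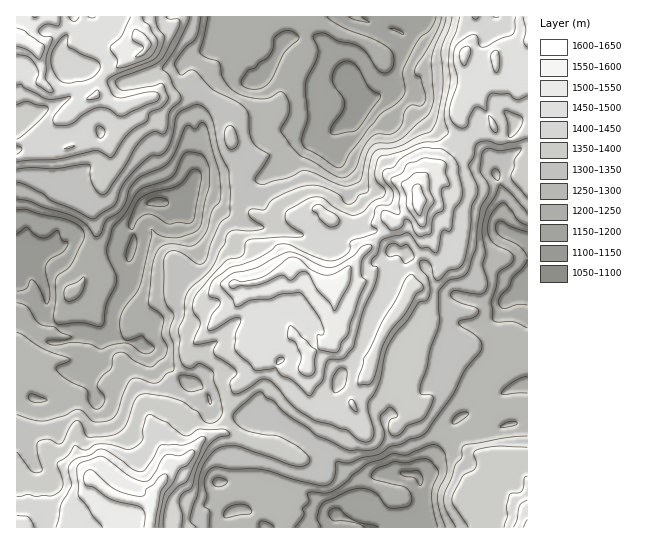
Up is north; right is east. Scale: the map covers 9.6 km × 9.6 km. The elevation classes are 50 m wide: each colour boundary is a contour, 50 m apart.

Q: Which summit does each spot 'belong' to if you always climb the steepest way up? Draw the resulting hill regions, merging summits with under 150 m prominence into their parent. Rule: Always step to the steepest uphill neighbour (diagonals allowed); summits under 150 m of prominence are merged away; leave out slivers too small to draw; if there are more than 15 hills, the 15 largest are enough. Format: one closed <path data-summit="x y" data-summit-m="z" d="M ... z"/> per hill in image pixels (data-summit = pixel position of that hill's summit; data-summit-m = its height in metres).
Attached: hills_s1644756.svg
<path data-summit="419 201" data-summit-m="1636" d="M527 16l-309 0-3 11 0 14 19-8 13 0 4 4 0 13 8 13 6 6 0 2 9 1 16 8 17 3 10 4 9 0 24-8 11 19 0 13-7 9-11 4-13 9-9 2-8 5-17 22-11 9-12 1-11 7-7 1-20-7-33 2-9 6-4 8-12 12-22 0-10 4-9 9-4 8 1 23-3 7-29-3-26-12-4 0-10 10-10 0-17 6-5 10-12-11-1 131 6 2 12 14 4 1 24 1 16-5 16 0-5-17-4-4 9-3 9-9-2-21 12-3 2-4 4 5 16 3 10 5 12 3 18 22 7 6 16 6 9 8 6 18 46 10 10 0 10 4 46 26 34 34-2 12-10 4-10 14-18-15-13-7-20-1-27-12-10-1-26 2 7 14 10 0 0 14-10 3-6 6-3 5 1 5 207 0-1-5-8-6 3-4 0-19-3-16-3-4 30-32 5-17 7-8 26-10 17-14 13-6 13-4z"/><path data-summit="17 37" data-summit-m="1582" d="M217 16l-201 1 0 234 13 12 5-10 17-6 10 0 10-10 8 2 22 10 29 3 3-7-1-23 4-8 9-9 10-4 22 0 12-12 4-8 9-6 33-2 20 7 7-1 11-7 12-1 11-9 17-22 8-5 12-3 26-17 4-6 0-7-13-23-24 8-9 0-10-4-17-3-20-9-4 1-15-22 0-13-4-4-13 0-13 7-6 1z"/><path data-summit="151 503" data-summit-m="1593" d="M115 335l-2 4-12 3 2 21-9 9-9 3 4 4 6 18-9-2-24 6-24-1-4-1-12-14-6 0 1 143 204 0 3-10 6-6 10-3 0-14-10 0-7-13 26-3 18 4 19 9 24 3 27 20 10-14 10-4 0-15-32-31-48-27-64-13-6-18-9-8-16-6-7-6-18-22-12-3-10-5-16-3z"/><path data-summit="527 527" data-summit-m="1512" d="M527 384l-12 3-13 6-17 14-26 10-7 8-5 17-30 32 3 4 3 16 0 19-3 4 8 6 2 5 98-1z"/>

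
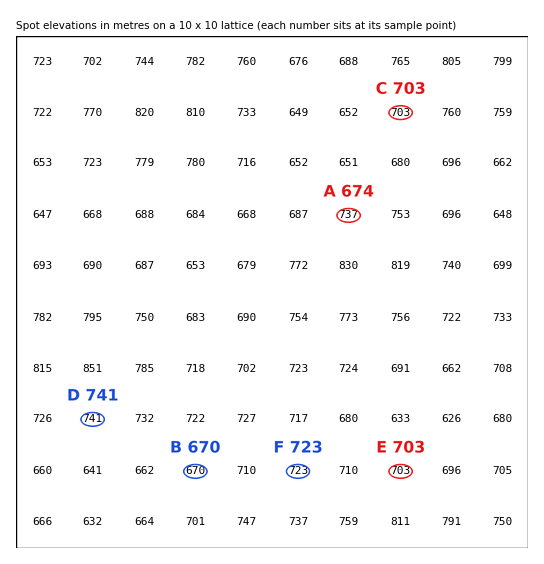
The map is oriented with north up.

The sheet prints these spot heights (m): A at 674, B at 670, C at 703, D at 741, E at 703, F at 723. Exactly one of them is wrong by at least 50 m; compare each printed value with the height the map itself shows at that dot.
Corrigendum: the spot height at A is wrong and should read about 737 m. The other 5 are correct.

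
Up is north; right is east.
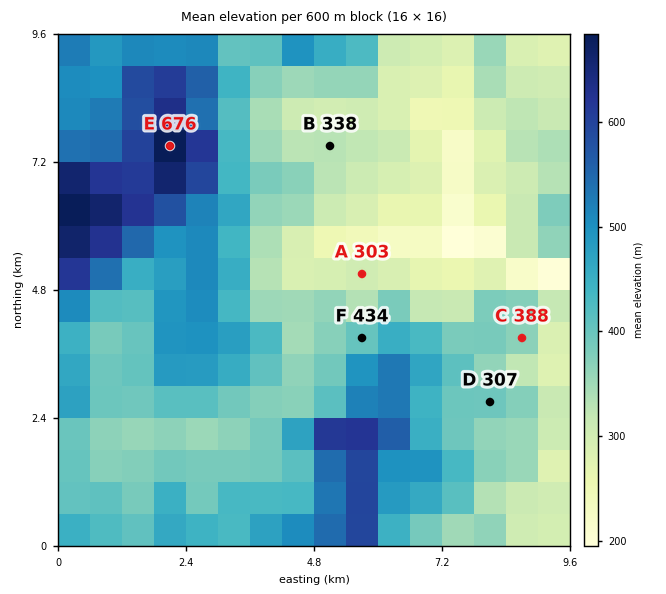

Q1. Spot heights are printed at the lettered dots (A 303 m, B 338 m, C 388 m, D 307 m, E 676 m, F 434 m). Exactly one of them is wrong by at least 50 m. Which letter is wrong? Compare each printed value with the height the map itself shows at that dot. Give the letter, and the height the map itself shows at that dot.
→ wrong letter D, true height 395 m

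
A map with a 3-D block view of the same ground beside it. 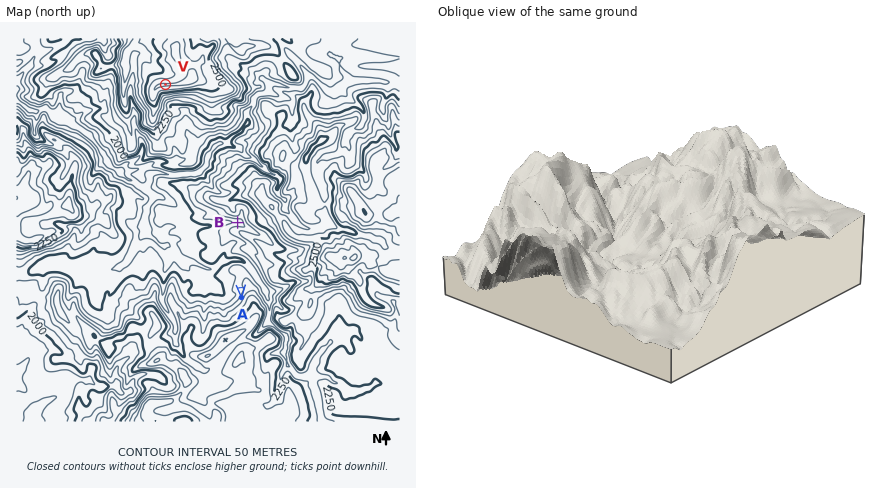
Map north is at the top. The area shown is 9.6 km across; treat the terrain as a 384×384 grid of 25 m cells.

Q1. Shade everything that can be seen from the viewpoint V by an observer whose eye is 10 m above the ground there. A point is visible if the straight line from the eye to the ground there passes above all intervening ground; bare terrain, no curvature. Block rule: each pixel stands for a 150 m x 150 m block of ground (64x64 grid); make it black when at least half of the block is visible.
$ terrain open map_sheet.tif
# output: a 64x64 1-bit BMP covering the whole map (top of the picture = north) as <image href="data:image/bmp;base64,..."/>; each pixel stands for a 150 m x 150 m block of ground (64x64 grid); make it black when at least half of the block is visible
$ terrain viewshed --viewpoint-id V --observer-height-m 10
<image width="64" height="64" href="data:image/bmp;base64,Qk0+AgAAAAAAAD4AAAAoAAAAQAAAAEAAAAABAAEAAAAAAAACAAATCwAAEwsAAAIAAAAAAAAA////AAAAAAAAAfP/gCAAAAAAfD/APAsAAAC8F4AeD4AAAA/hAA+OAAAAAOEgD4wAAAAAAAAPGAAAAAAAAAcAAAAAAA4AAAAAAAAAHAAAAAAAABx4EAAAAAAAD/AOAgAAAAAD/4QGAAAAAQHvxwAAAAADAH/gQAAAAAfGPfhwAAAAD/8f/iAAAABf+d//CAAAAL/xn/8/AAAB//+//7uAAAH//7//8IAAI//////+AAAb/////+cAAA//////g8AAB//////gAAAB////9nggAQAv//4+/7ADAAf/+BjHwAMAA//jgd9/gwAA///P+H+QAAD/P+DwP8BwAH+/4Zn/wPwY/v/GG98AkAH8/AAbBAAAA//8AfsEAAA///wAAw3Ann///ABnj8Pf/9v8APfPgzjvjn//w8+PcEAAf8eJzxdgAAH//82PHUAAAP///4+eAAAAAf/ngPMAAAAg/+cAMAAAAD5/uwAwAAAAJD/5gDgAAAHQA/mAPAAAAYAB++A8AAABAAD78B0AAAAAAD/4GQAAAAAAG/wSAAABAAAA/5IAAAEAAAAAkgAAAQAAAAASAAABAAAAAAAAAAEAAAAAAAAAAQAAAAAAAAAA+AAAAAAAAAB4AAAAAAAAA/gAAAAAAAAn8AAAAAAAACfgAAAAAAAAP+AAAAAAAAAfwAAAAAAAAA4AAAAAAA=="/>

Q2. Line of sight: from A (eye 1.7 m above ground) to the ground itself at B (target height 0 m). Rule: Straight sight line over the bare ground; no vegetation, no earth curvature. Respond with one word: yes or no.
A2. no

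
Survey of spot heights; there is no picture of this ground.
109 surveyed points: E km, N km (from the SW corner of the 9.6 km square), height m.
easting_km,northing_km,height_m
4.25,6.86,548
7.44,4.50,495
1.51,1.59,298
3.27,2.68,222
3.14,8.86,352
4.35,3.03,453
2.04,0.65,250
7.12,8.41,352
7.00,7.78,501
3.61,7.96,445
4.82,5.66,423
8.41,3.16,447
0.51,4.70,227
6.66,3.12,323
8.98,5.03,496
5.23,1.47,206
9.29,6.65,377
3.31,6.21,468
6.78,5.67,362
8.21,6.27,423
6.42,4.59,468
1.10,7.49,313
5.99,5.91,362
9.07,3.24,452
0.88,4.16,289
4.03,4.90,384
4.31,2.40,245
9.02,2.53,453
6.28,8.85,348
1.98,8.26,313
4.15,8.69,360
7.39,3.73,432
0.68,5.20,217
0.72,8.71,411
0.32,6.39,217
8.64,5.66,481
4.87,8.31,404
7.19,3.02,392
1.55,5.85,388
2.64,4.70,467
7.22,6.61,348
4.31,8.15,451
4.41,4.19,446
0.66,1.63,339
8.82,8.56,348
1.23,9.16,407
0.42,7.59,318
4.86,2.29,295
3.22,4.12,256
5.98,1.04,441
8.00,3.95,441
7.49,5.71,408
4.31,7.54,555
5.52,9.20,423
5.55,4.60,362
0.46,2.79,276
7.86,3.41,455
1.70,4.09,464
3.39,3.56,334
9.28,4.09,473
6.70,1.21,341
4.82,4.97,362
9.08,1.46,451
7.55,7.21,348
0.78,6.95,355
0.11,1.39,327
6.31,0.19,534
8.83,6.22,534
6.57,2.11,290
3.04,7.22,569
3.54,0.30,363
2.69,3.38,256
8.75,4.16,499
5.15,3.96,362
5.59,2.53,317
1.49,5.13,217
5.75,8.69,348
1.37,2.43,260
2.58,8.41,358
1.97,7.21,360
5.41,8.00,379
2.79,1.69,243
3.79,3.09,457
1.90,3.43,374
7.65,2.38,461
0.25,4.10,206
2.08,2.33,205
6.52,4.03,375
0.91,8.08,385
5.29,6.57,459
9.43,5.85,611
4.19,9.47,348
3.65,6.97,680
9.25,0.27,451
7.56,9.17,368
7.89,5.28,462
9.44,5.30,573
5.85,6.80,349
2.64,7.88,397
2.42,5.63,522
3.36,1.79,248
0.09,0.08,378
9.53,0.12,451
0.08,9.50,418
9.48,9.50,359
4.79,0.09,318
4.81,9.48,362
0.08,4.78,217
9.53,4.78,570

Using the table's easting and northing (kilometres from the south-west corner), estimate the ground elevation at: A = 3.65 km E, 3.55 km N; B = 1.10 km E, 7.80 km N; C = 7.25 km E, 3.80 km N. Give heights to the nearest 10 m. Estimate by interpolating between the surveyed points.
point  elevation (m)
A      370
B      330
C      440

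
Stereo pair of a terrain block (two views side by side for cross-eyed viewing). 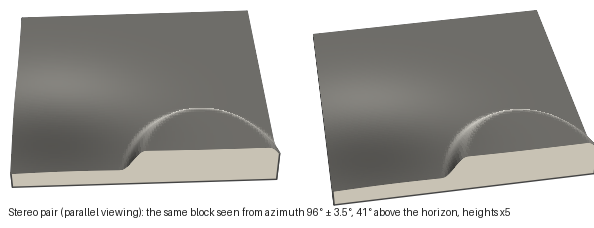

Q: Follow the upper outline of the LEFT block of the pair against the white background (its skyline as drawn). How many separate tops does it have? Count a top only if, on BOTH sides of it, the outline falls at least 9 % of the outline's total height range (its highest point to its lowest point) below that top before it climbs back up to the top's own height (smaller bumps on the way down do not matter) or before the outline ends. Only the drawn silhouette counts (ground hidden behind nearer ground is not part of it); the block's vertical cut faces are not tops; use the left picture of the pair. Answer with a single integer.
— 1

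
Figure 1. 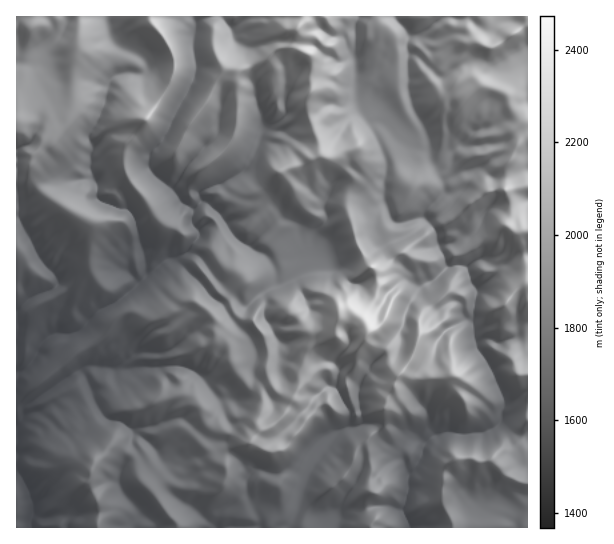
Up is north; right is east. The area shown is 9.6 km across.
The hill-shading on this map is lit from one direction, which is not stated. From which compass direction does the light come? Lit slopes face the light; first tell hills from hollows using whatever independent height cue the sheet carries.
NE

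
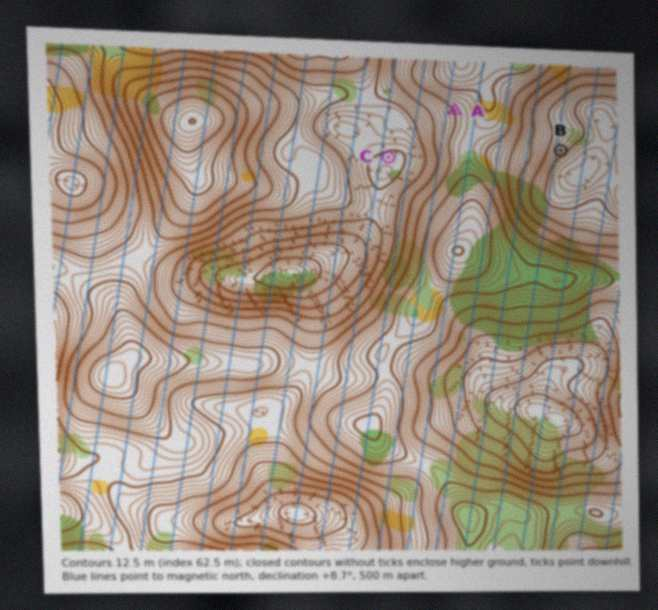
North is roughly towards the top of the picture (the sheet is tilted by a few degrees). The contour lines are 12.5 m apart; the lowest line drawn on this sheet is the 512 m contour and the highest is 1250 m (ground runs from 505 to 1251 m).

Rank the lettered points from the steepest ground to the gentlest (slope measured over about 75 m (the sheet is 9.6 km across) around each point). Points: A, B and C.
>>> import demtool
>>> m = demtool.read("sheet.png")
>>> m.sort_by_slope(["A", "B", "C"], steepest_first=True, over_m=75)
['B', 'A', 'C']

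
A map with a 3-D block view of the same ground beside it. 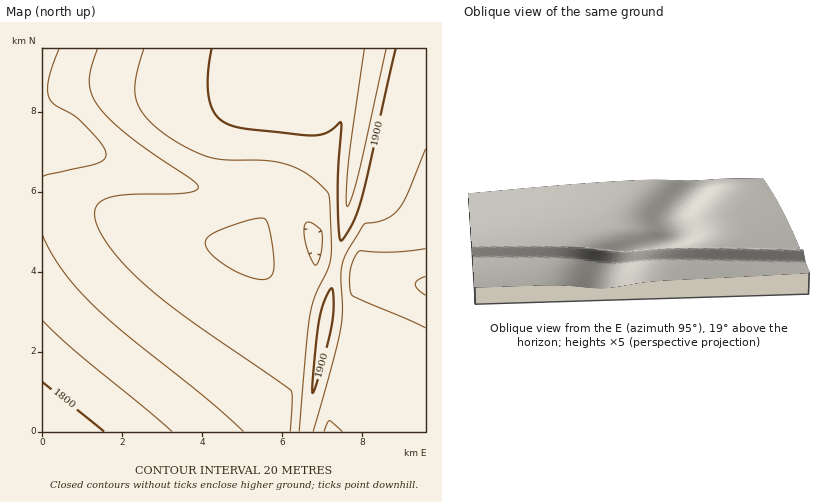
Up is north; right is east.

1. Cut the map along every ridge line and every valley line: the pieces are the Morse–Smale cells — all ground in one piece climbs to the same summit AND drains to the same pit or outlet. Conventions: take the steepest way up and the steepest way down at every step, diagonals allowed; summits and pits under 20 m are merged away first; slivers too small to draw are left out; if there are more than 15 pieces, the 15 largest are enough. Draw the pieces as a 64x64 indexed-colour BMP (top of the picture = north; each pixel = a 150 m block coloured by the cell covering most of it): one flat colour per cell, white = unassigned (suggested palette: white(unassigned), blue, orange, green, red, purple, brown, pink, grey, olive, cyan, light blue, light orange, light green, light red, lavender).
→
<image width="64" height="64" href="data:image/bmp;base64,Qk12CAAAAAAAAHYAAAAoAAAAQAAAAEAAAAABAAQAAAAAAAAIAAATCwAAEwsAABAAAAAAAAAA////ALR3HwAOf/8ALKAsACgn1gC9Z5QAS1aMAMJ34wB/f38AIr28AM++FwDox64AeLv/AIrfmACWmP8A1bDFABERERERERERERERERERERREREREREQiIiIiIiIiIiIiEREREREREREREREREREREURERERERCIiIiIiIiIiIiIRERERERERERERERERERERFEREREREIiIiIiIiIiIiIhERERERERERERERERERERERRERERERCIiIiIiIiIiIiEREREREREREREREREREREREUREREREIiIiIiIiIiIiIRERERERERERERERERERERERFEREREQiIiIiIiIiIiIhERERERERERERERERERERERERRERERCIiIiIiIiIiIiEREREREREREREREREREREREREUREREIiIiIiIiIiIiIRERERERERERERERERERERERERREREQiIiIiIiIiIiIhEREREREREREREREREREREREREUREREIiIiIiIiIiIiERERERERERERERERERERERERERFEREQiIiIiIiIiIiIREREREREREREREREREREREREREURERCIiIiIiIiIiIhERERERERERERERERERERERERERFEREIiIiIiIiIiIiEREREREREREREREREREREREREREUREQiIiIiIiIiIiIRERERERERERERERERERERERERERFEREIiIiIiIiIiIhEREREREREREREREREREREREREREUREQiIiIiIiIiIiERERERERERERERERERERERERERERFERCIiIiIiIiIiIREREREREREREREREREREREREREREUREIiIiIiIiIiIhERERERERERERERERERERERERERERREQiIiIiIiIiIiEREREREREREREREREREREREREREREURCIiIiIiIiIiIRERERERERERERERERERERERERERERREQiIiIiIiIiIhERERERERERERERERERERERERERERFERCIiIiIiIiIiEREREREREREREREREREREREREREREUREIiIiIiIiIiIRERERERERERERERERERERERERERERFEQiIiIiIiIiIhEREREREREREREREREREREREREREREURCIiIiIiIiIiERERERERERERERERERERERERERERERREQiIiIiMzMzMRERERERERERERERERERERERERERERFERCIiMzMzMzMxEREREREREREREREREREREREREREREUREIjMzMzMzMzERERERERERERERERERERERERERERERFBEzMzMzMzMzMRERERERERERERERERERERERERERERERETMzMzMzMzMxEREREREREREREREREREREREREREREREREzMzMzMzMzERERERERERERERERERERERERERERERERETMzMzMzMzMRERERERERERERERERERERERERERERERERMzMzMzMzMxEREREREREREREREREREREREREREREREREzMzMzMzMzERERERERERERERERERERERERERERERERETMzMzMzMzMREREREREREREREREREREREREREREREREREzMzMzMzMxERERERERERERERERERERERERERERERERETMzMzMzMzERERERERERERERERERERERERERERERERERMzMzMzMzMREREREREREREREREREREREREREREREREREzMzMzMzMxERERERERERERERERERERERERERERERERETMzMzMzMzERERERERERERERERERERERERERERERERERMzMzMzMzMRERERERERERERERERERERERERERERERERETMzMzMzMxERERERERERERERERERERERERERERERERERMzMzMzMzEREREREREREREREREREREREREREREREREREzMzMzMzMRERERERERERERERERERERERERERERERERETMzMzMzMxERERERERERERERERERERERERERERERERERMzMzMzMzEREREREREREREREREREREREREREREREREREzMzMzMzMRERERERERERERERERERERERERERERERERERMzMzMzMxEREREREREREREREREREREREREREREREREREzMzMzMzERERERERERERERERERERERERERERERERERETMzMzMzMRERERERERERERERERERERERERERERERERERMzMzMzMxEREREREREREREREREREREREREREREREREREzMzMzMzERERERERERERERERERERERERERERERERERERMzMzMzMREREREREREREREREREREREREREREREREREREzMzMzMxERERERERERERERERERERERERERERERERERETMzMzMzERERERERERERERERERERERERERERERERERERMzMzMzMREREREREREREREREREREREREREREREREREREzMzMzMxERERERERERERERERERERERERERERERERERETMzMzMzEREREREREREREREREREREREREREREREREREREzMzMzMRERERERERERERERERERERERERERERERERERETMzMzMxERERERERERERERERERERERERERERERERERERMzMzMzEREREREREREREREREREREREREREREREREREREzMzMzMRERERERERERERERERERERERERERERERERERETMzMzMxEREREREREREREREREREREREREREREREREREREzMzMz"/>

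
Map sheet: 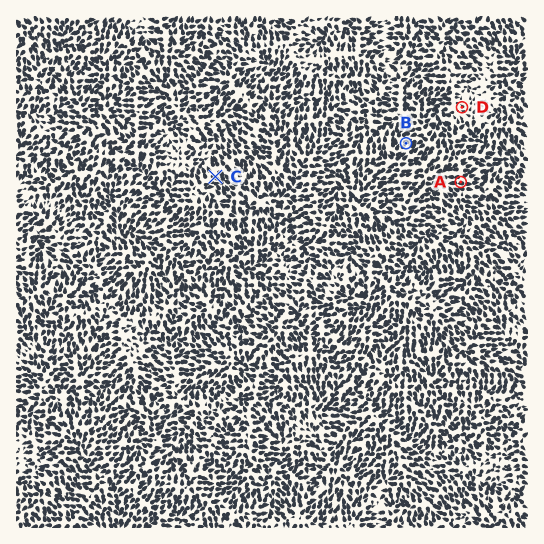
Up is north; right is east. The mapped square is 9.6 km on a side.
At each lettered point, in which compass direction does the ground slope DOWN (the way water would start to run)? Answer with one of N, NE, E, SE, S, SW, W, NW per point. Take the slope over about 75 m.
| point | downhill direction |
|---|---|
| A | W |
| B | NE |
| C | SE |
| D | NW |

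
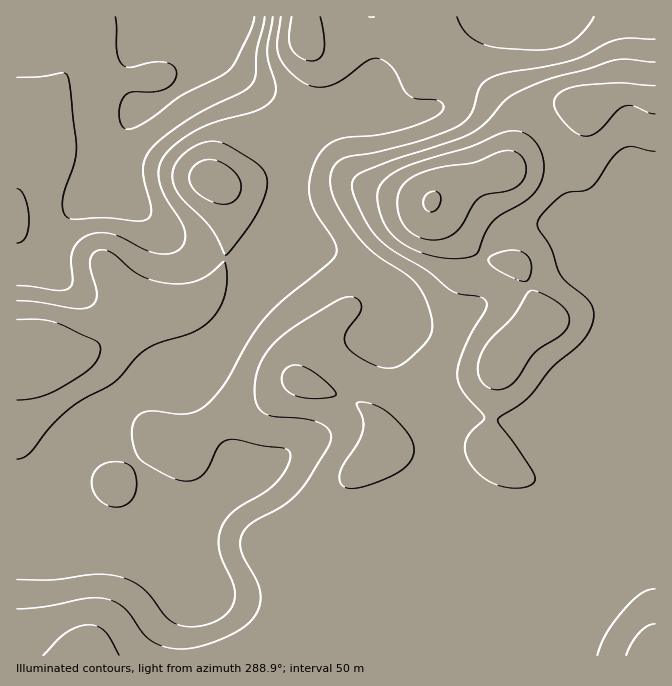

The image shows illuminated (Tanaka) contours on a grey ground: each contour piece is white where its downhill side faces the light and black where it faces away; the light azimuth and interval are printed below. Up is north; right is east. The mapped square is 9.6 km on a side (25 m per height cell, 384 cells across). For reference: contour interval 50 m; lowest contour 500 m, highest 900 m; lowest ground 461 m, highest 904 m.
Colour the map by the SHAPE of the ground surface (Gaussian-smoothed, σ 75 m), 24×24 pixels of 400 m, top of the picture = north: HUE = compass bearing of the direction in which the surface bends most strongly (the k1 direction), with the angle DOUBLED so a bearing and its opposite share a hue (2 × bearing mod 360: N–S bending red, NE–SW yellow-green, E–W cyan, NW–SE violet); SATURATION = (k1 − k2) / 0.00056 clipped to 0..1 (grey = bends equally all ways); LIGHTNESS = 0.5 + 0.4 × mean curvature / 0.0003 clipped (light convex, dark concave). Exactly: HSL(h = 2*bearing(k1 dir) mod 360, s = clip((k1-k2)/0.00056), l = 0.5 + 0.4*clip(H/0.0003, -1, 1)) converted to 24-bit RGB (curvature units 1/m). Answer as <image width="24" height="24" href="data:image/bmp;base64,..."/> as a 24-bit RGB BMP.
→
<image width="24" height="24" href="data:image/bmp;base64,Qk32BgAAAAAAADYAAAAoAAAAGAAAABgAAAABABgAAAAAAMAGAAATCwAAEwsAAAAAAAAAAAAAW12cdn2guribrbSPTKuhOKKpN2yleVrF7IOzuUyjiZyCm2aSfHSCf4CAeoJ5gHx3WXWEfKNylph2iHhyZFx8N12MdpSoz8mpYne5b4a+uarByKy1oXKeXDRKUVAeEzIPl0gk2YJNi4hkhmtsgH9/gIB/gIB/f4B/Z3iCfpdwkI9zgnhzbnB9RIOFRZOCxM2TcYRVUHtIkaFWv31ctTBRhDJogH5/SjVsaFIq5OlEapFVdoB1f4B/gIB/gIB/gIB/doGCbo5vin91g3t4fnd4YX9zPoVjiMdNf3w7b3o3an0ohHAnhlRFgHx9f36AWBGAunisyNedk51pTYVLWIdifYB/f3+AgIB/f4B/eIF5g4V4gnp5gHx+fIB+XIZscJxNgIB/f4B/gH9/gX94foB8gIB/e3yACDiouNHp4tPt2ZfjqYm4Y5aYY4CCf4B/f4B/gH9/gnl1g35qg39kfoRldoJyfYB9fIJxf4B/f3+Ai0x5yos3M6hfd4B+gIF1K4pwE6Y5oFdj2V+e3meEp11KTHY9V4JUfYB9g2V1kFNHjXZHgZFZfJVlV5RdZ4V8f3+AdYZmf3+AMzWs1+Tdr0PFfi86lscyPJBsRoBGGU8mgl1K4mug6ou0uWxpOJlDPH5ggThwtVxThdSqaarZmYDCh4ulVnuMfH6AV79GV4N5T412oqQ+sSl+h5LEwtbSPD6Rb1g3T2kjEVQiSY4+2HyY68DctbrcHjC8RinC0urjpODRUzGJkFF6u5KAXmaHdXeBv6NjKXhEY4FvVGJ/eqm0jMW9um+w4CnUuE7CuXpqPVUkGUoLP6cSnd1mu4ducDKDL4GN5uo6m2kaaUFwW32Bv6J9cGWEbXd/tJhVqqBMFlwZJn0vPbBMiYVIbnREjEm2v1nU5Gq9tJnZd9z2cPDzgsvCwkGfiFaGbiFc9HsAu+kbEX1IX4N+qZtln2t+ZnV4uqzs0q3pr4nZPsGRJHFLdYBub4ByLHJvYj+syrPY3O/tgazPZJ6obVl+mEidsWDHUgbo89jo7uXdToCSF1w6XIZroHB9hHKbi2ZHt3hvsojO4YHTk0iSO2ssTIIwQYFoGnp+lsCE2qx3ll8/enE8Xl9DUGlgfVxeKlOA1tqo+8PS50ejTq9JCn5Vc4F/gH9/p732u9P2iS7t7TKn3ozTi3/XjIzJOKSDGXhqPJxdx3l2z22YqnGBXZeNP1h0gDtCNJImGoss3VFY7L/f3drxMDrvPmGJf3+AwsEcVwwMOgANxuk1lt3Ne3LZx3fe0H+4Pm6JJn1MUJBYuYCdyaO6rFuyUxdLj0woxtA9JEwZPYwMfP9OuqFlwxyugEuSf3+Ad4QNHgo3jmPZ0PvVRrG4Zkh4kjVq4XRcSleXdIF8MHpFV4Q/tkMfUQAHPwsEY9YNUdVUXo7ft+nvh+aJUChVeUBTgX15f4B/g8mCAGWcjf7w7uLZmy6uaBtQbRoa78Aterg0XX6Cf3iAUx88dA0j1hSa0bPav+i+Pe1tB6NTIs8Y01Q5eCJ8ilpnfKJnaYeF0dCTIoBfAHoQkWoWXAMmTwAYpmgUyvk3gdxWInR7eT2FjCaYYFGxeJ7Z09Lm6unhp6LGjTVuX3MLMmMLOFJbYaRrfqOQc2SLy6h6omtcKmA1NEohSwlVuEbo297w1vXsuc7uGSvBGBabdDvYq9jtebv/0Nz18dny7o700CX+7NHeWNjjHkWPebJgUHdhfGtjsqZ9r4SXdmqkGkSFAE/TiMj73Ovv6fDbz0LTpzDCGSaDSNTmoPDYKbzrasnf1abk96n/z5T/79ztwXnuVQyQyLtcQ2RmgG1QqLB2jpN5m3yNNV6JDn9rEqBjsch093RnrSZWjUNTQ3JlE60jd6cfPVQUHzcBJkMHekQd0zoh96heuwBSkhJo4NeHO0h6mlxUvaS/pH2XkX1vVVBySHVTDGAXDncLxIpF5WHM3kCorj8ybZAbSXIcXlAymYQkJkAJFysIhLAb1pZQ6Q/1qqbq5dzvei7of5XQrGCFyVN4r4JsR1yUdFq8brixJolKIWUcUBklqQAO+3IGpNpoPZ6DPWl1nG1xqnKNINXBKPCydc/QZZrzu8Ty7J31zprxiaDsblZfrWyE1qWTPKmPK4ujvm2lp2OfR3WHEABr/2ro9/fUsOvURkXMPzerfmWXjNCNXdjEPKaJSY00M2UaOkgYkV8qzLFui1xUYnJ+aW6B17KQv7CIIT1ti09Yra1+VYydAA0zwRin//bMgcmoSDqkQTK3koS/xOCwVId0YEtEdmg4dXM1K08lU30jsrAWf2Mq"/>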